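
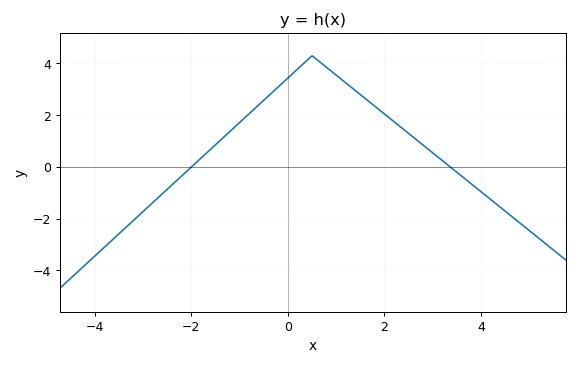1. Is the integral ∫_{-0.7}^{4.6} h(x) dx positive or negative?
positive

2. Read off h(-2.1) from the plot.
-0.176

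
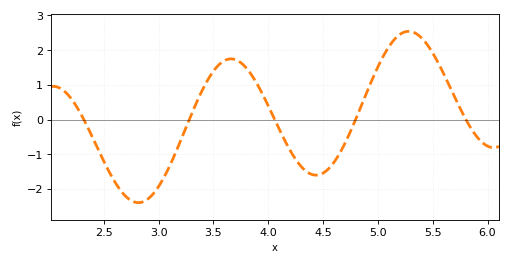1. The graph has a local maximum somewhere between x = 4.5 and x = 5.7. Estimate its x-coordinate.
5.28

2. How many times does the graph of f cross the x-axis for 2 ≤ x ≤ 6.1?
5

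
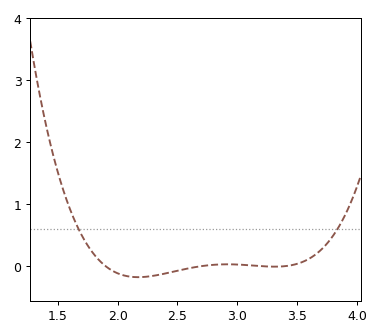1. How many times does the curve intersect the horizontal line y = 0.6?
2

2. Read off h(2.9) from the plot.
0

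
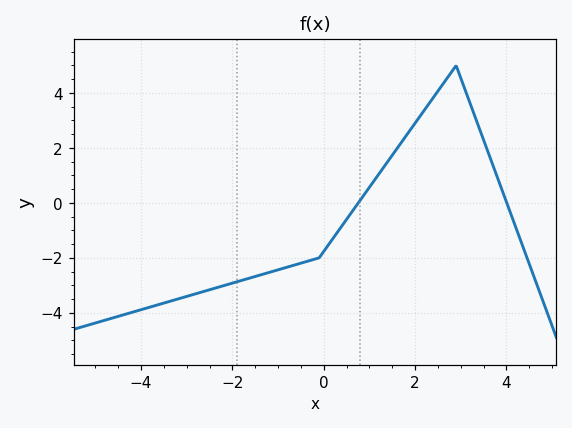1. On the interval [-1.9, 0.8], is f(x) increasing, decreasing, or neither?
increasing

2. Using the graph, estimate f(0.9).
0.4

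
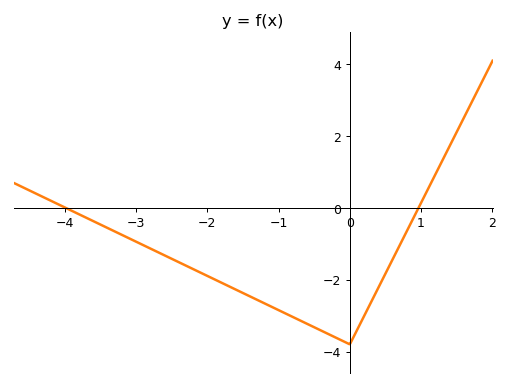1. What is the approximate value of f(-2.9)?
-1.04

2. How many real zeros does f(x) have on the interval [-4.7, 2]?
2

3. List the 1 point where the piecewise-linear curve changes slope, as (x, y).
(0, -3.8)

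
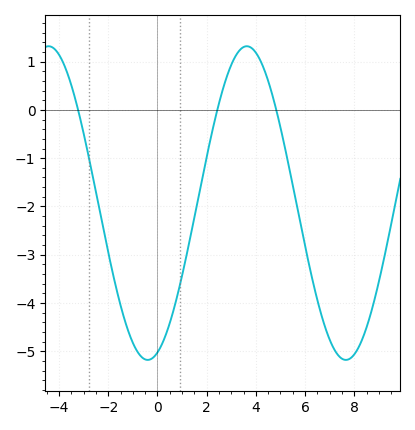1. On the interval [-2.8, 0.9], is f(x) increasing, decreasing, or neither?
neither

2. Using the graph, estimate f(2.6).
0.3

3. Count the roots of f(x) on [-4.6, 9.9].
3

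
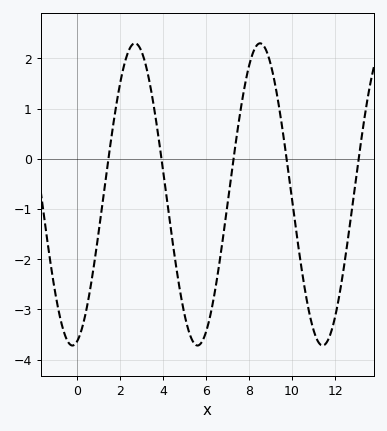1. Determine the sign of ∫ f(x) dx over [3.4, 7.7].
negative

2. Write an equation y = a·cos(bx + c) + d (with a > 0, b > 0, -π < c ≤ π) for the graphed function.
y = 3.01cos(1.1x - 2.9) - 0.71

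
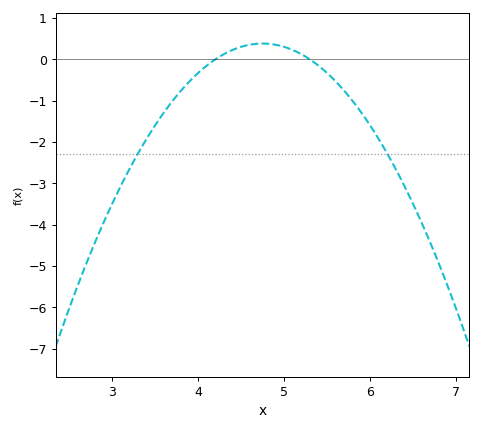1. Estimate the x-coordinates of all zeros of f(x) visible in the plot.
4.2, 5.3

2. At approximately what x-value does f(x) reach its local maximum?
4.8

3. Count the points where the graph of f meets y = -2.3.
2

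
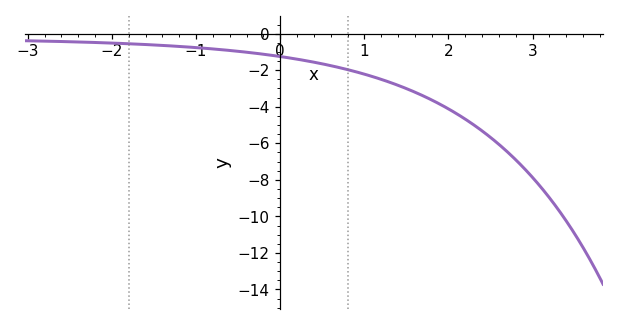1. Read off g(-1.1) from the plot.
-0.729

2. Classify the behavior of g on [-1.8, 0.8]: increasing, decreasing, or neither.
decreasing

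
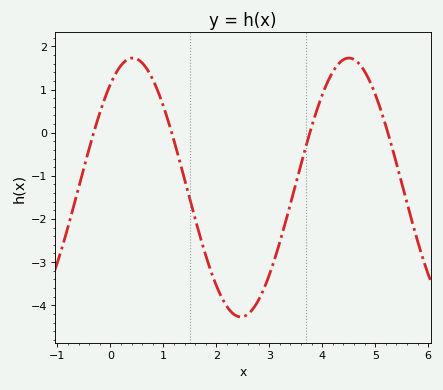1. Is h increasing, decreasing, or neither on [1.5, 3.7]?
neither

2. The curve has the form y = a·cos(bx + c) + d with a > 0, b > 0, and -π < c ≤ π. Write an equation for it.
y = 3cos(1.5x - 0.65) - 1.27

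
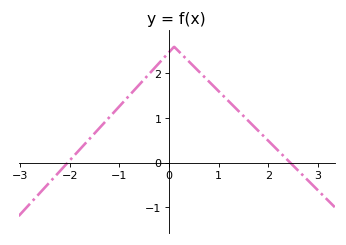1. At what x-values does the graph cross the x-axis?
-2, 2.4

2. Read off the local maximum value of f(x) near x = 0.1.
2.6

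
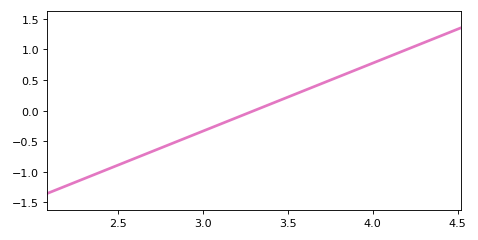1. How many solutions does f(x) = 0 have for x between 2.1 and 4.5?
1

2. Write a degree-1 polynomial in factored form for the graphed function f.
y = 1.11(x - 3.3)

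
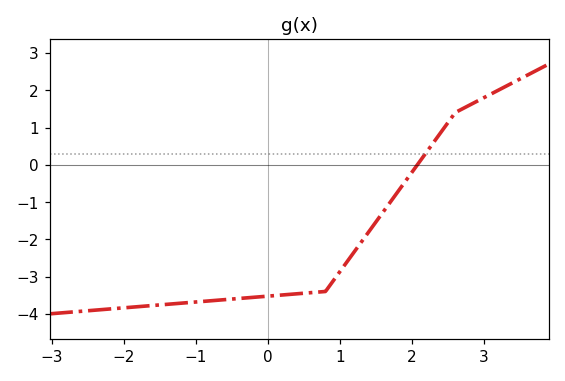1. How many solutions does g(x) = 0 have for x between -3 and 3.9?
1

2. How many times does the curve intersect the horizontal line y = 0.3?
1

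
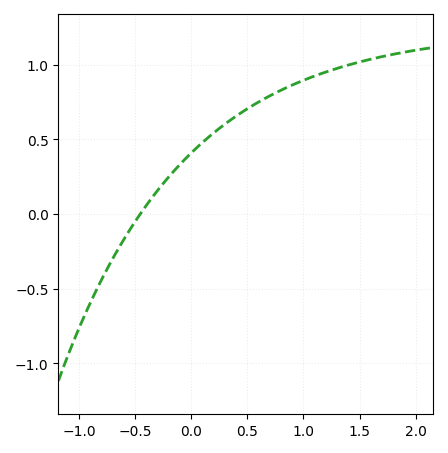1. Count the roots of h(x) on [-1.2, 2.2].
1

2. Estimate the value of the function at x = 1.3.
1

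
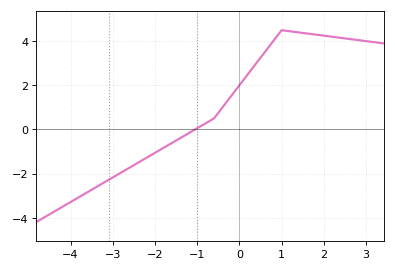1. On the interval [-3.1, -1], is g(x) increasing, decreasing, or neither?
increasing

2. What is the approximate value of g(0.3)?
2.75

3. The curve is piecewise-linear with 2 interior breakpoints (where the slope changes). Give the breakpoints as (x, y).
(-0.6, 0.5); (1, 4.5)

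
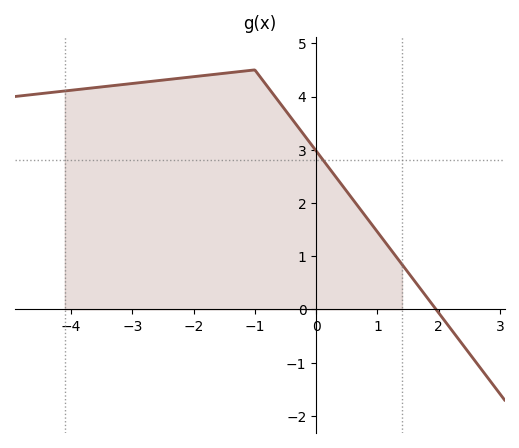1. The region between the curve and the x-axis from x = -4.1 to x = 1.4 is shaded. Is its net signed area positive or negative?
positive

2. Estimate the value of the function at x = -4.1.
4.1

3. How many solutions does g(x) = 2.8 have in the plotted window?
1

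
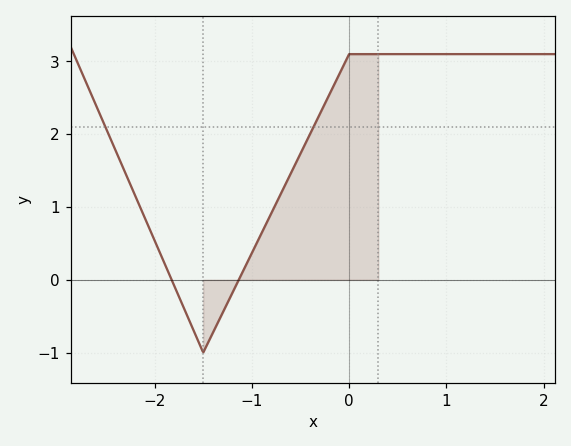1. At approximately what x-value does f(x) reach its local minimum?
-1.5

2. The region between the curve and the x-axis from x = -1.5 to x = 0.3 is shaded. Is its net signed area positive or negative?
positive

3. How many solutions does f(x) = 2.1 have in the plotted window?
2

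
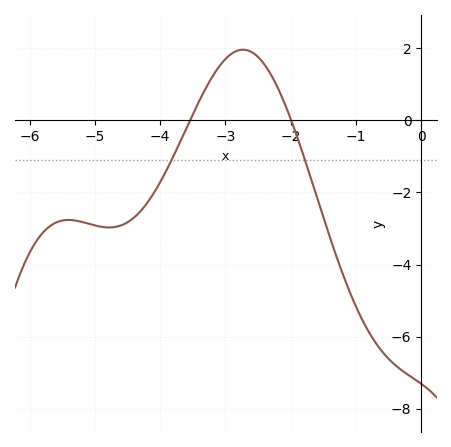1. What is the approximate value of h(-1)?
-5.2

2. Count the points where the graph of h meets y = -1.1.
2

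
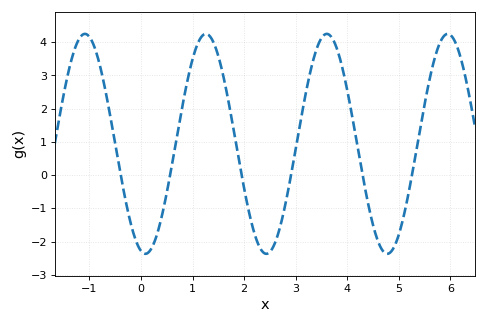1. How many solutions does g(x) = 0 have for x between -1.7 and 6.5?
6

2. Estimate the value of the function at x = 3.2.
2.5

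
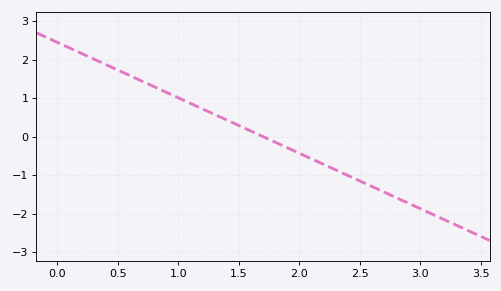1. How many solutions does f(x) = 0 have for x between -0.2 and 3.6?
1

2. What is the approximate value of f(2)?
-0.432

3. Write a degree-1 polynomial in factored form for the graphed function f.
y = -1.44(x - 1.7)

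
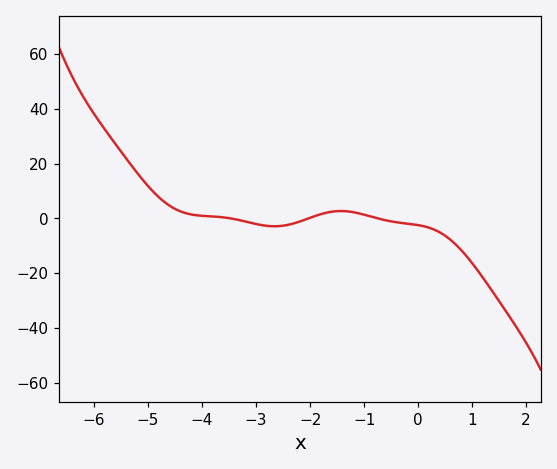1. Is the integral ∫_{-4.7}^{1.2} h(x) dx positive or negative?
negative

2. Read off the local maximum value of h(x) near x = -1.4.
2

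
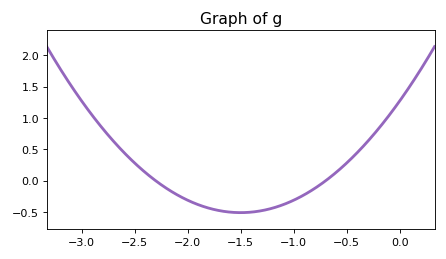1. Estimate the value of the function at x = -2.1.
-0.221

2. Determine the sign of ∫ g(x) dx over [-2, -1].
negative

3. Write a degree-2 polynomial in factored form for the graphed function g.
y = 0.79(x + 2.3)(x + 0.7)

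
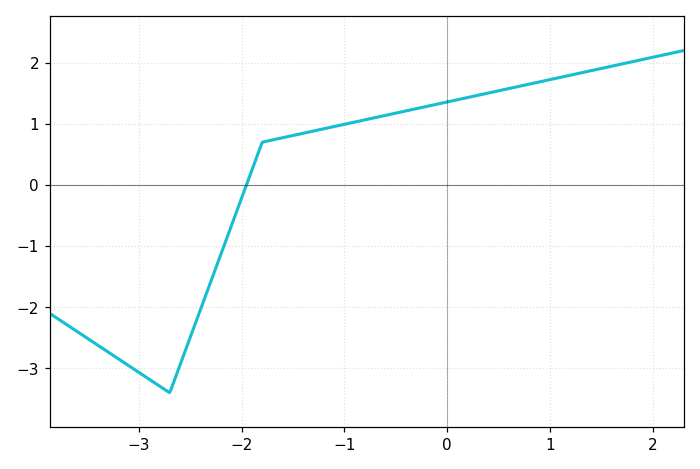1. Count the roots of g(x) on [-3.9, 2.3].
1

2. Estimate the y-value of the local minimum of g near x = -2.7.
-3.4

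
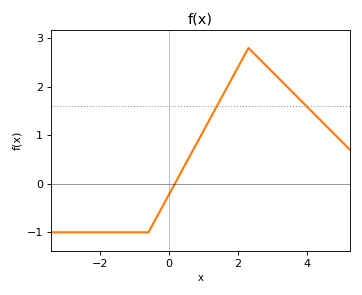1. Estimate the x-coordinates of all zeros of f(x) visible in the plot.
0.163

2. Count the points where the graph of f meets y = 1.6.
2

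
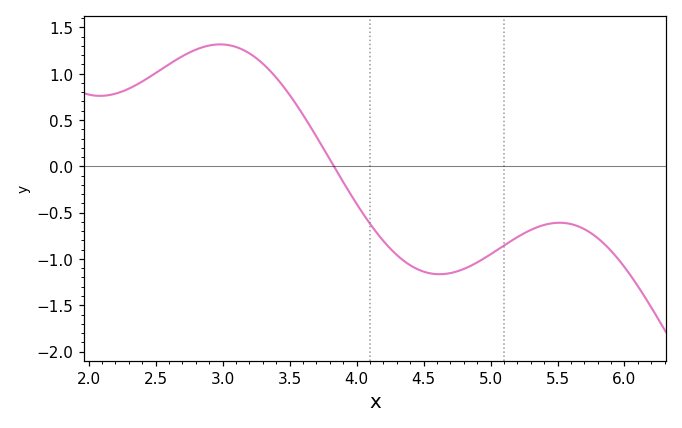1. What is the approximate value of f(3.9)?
-0.169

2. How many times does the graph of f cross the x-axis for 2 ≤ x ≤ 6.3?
1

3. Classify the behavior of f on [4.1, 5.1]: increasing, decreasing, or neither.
neither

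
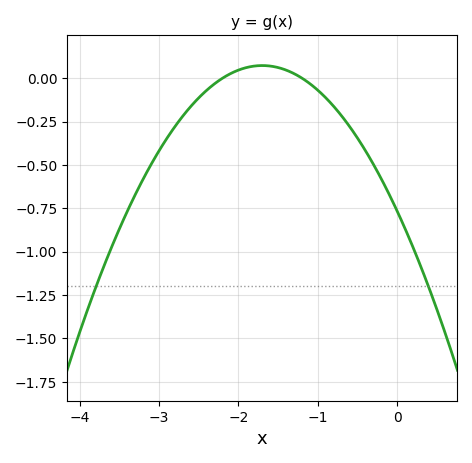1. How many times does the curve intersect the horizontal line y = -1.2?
2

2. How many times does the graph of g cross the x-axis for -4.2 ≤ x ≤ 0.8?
2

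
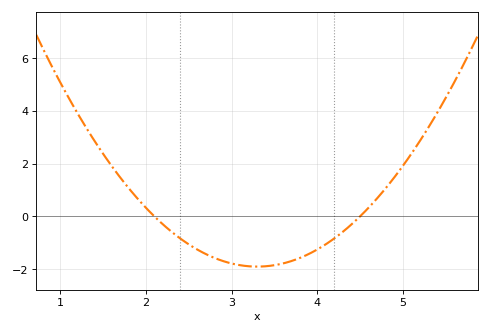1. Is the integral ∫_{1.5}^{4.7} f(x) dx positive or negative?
negative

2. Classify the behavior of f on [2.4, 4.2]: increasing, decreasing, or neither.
neither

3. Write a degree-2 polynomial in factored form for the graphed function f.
y = 1.32(x - 2.1)(x - 4.5)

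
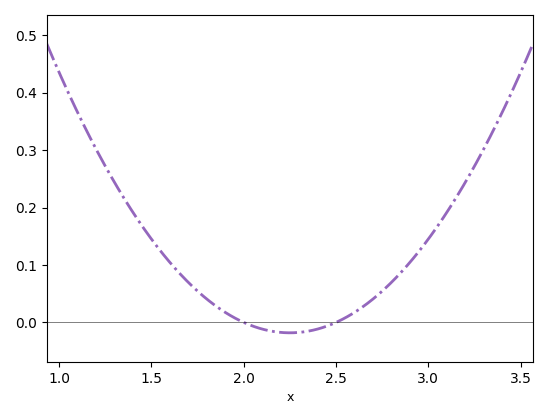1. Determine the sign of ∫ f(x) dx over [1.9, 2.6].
negative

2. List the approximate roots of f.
2, 2.5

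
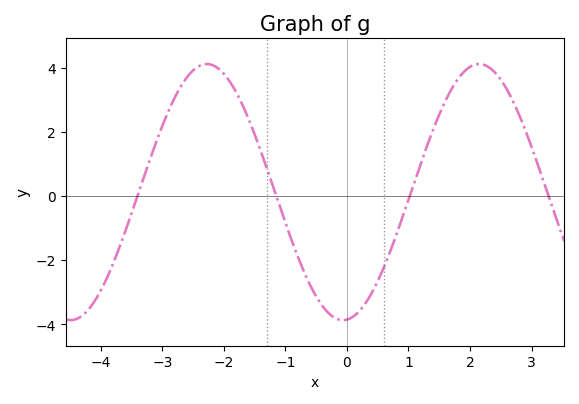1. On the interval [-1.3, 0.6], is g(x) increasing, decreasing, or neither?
neither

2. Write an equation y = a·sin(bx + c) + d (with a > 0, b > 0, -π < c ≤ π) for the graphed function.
y = 3.99sin(1.42x - 1.48) + 0.12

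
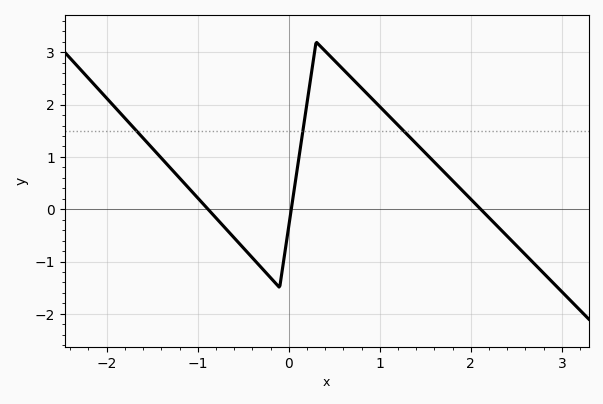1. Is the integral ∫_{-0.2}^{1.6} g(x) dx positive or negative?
positive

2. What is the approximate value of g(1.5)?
1.1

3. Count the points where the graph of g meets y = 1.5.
3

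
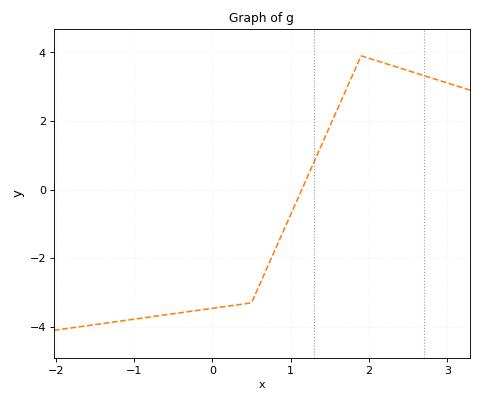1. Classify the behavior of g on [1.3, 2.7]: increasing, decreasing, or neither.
neither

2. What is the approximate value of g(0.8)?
-1.76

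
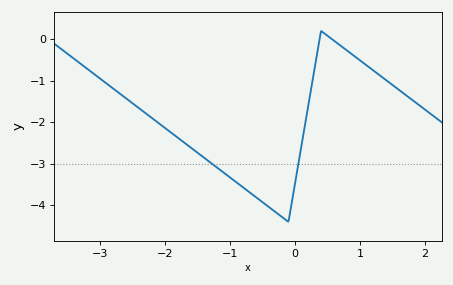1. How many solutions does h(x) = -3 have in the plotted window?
2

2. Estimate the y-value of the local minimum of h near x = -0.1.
-4.4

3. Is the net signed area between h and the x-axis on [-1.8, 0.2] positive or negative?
negative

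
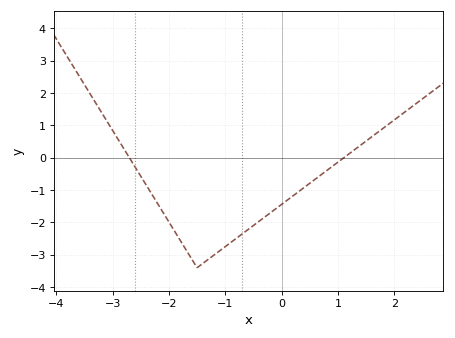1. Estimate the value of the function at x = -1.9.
-2.27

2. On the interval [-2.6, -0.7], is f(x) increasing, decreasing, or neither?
neither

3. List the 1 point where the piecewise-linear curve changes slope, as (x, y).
(-1.5, -3.4)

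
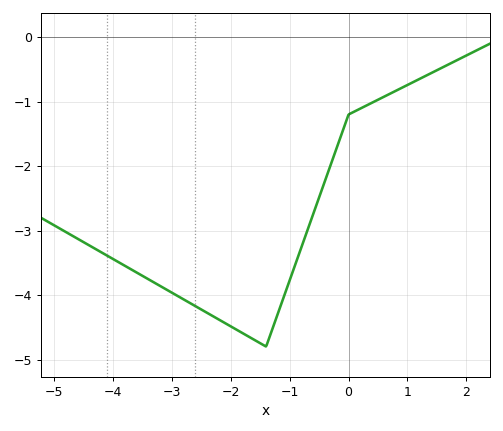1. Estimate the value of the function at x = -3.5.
-3.7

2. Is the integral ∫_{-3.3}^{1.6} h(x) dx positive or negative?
negative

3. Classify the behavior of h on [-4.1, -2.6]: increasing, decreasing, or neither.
decreasing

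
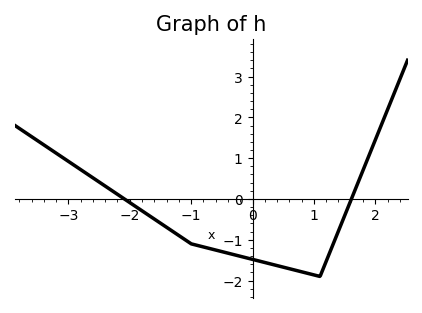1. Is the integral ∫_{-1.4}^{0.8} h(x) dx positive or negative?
negative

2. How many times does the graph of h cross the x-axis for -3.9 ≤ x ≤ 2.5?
2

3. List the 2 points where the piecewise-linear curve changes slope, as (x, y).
(-1, -1.1); (1.1, -1.9)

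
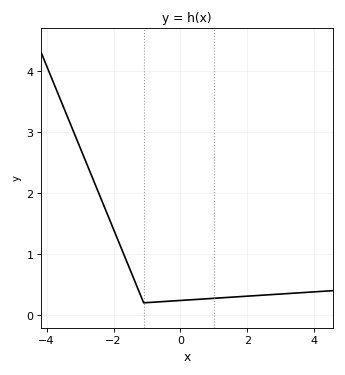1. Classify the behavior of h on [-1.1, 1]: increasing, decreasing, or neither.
increasing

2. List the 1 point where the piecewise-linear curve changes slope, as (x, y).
(-1.1, 0.2)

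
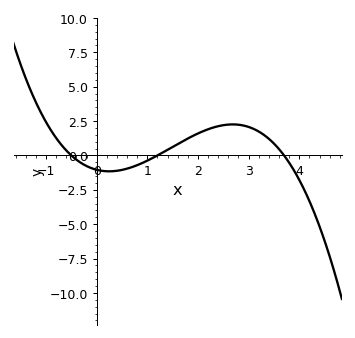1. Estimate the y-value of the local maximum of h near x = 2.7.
2.26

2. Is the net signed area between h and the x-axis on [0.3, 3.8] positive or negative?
positive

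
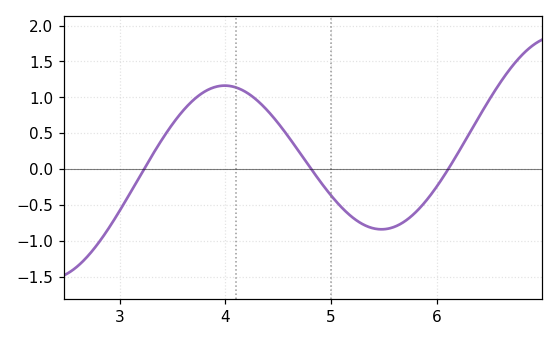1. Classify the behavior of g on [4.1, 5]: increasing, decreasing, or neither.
decreasing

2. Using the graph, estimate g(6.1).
0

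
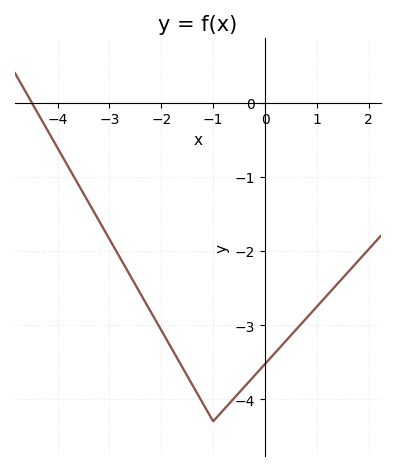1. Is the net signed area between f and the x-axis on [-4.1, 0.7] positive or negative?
negative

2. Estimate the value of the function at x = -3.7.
-0.979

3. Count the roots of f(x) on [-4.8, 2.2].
1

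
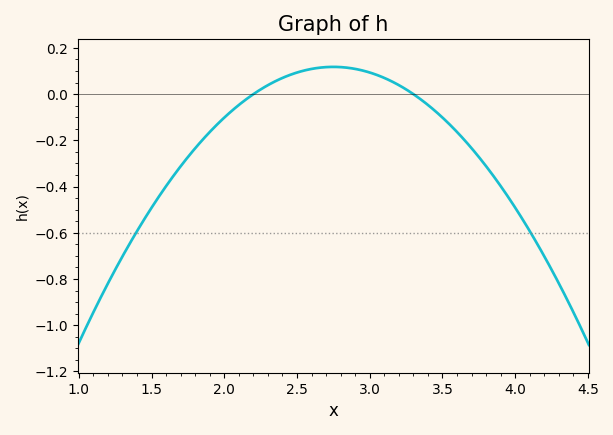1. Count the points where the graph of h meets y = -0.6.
2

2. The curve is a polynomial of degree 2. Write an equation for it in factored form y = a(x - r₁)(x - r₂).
y = -0.39(x - 2.2)(x - 3.3)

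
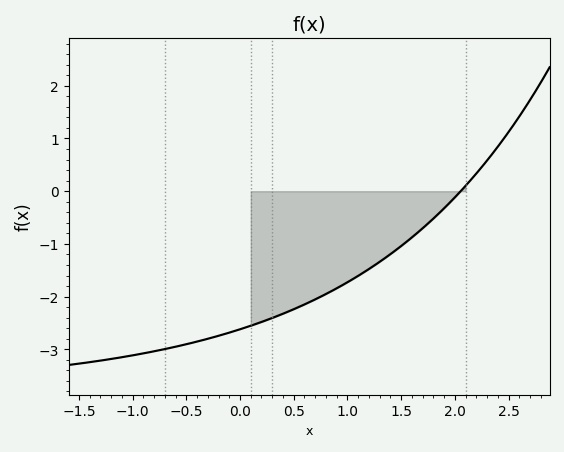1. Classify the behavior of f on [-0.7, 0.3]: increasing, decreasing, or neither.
increasing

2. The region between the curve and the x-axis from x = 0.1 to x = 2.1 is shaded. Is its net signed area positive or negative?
negative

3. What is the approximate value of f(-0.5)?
-2.9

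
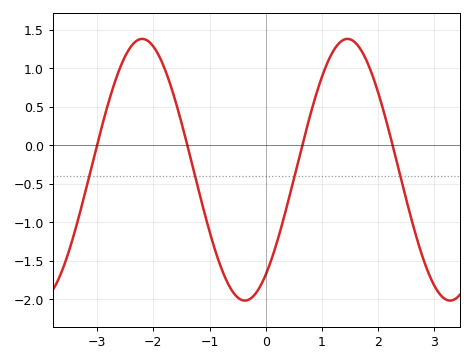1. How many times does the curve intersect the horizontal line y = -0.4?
4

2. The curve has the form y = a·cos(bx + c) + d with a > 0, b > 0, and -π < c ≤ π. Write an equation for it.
y = 1.7cos(1.7x - 2.5) - 0.32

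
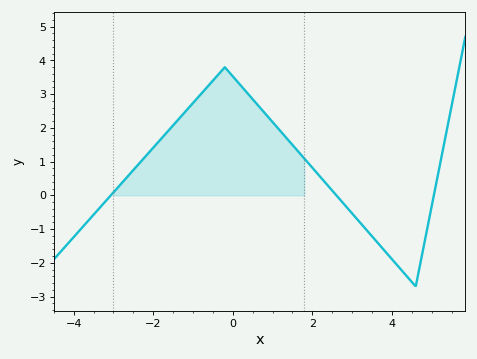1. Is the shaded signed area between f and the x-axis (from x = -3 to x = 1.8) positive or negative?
positive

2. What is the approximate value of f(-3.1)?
-0.043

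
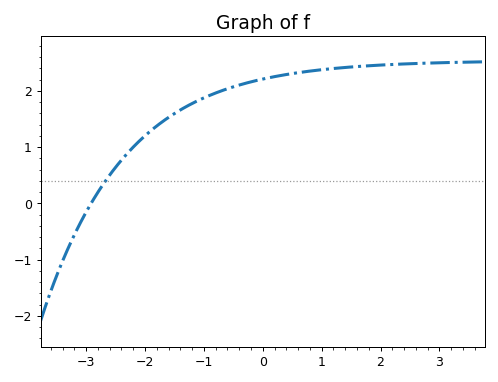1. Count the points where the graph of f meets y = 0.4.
1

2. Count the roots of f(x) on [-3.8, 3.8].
1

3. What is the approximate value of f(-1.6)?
1.5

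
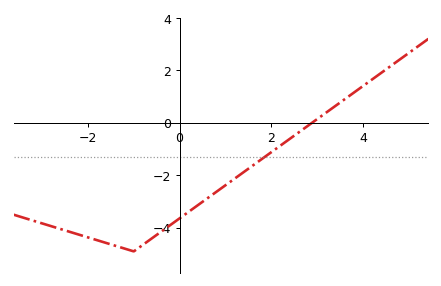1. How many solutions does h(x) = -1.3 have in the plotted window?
1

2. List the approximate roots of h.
2.8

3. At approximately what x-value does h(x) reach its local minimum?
-1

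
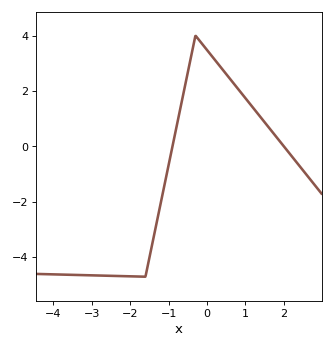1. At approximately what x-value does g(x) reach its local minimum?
-1.6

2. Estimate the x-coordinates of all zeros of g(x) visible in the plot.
-0.898, 2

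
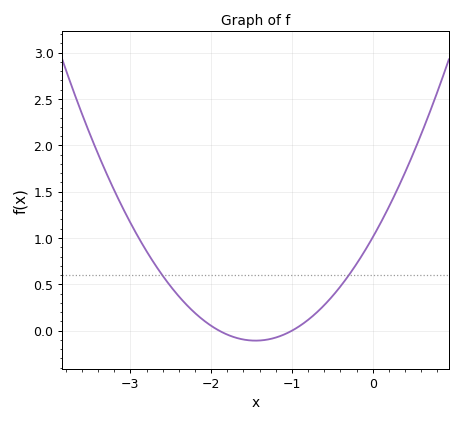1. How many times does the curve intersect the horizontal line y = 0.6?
2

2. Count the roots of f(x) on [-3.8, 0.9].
2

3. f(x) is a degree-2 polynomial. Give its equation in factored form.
y = 0.53(x + 1.9)(x + 1)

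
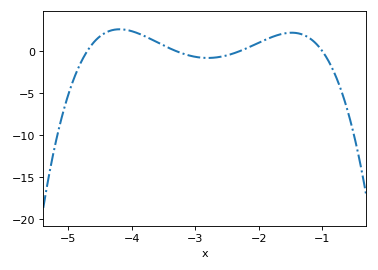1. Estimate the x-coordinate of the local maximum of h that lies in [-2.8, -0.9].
-1.48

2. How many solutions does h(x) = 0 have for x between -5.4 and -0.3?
4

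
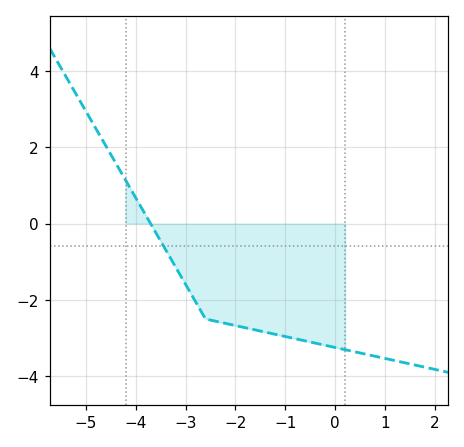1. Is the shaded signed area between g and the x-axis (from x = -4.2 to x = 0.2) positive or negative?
negative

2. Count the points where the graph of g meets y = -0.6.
1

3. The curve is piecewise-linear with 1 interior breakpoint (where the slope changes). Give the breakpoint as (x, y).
(-2.6, -2.5)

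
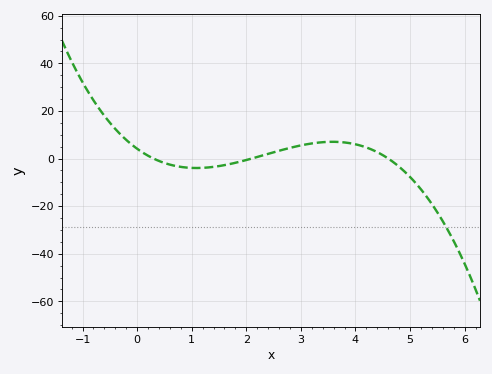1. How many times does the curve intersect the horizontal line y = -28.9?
1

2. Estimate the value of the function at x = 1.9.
-2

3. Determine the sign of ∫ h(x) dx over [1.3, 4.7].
positive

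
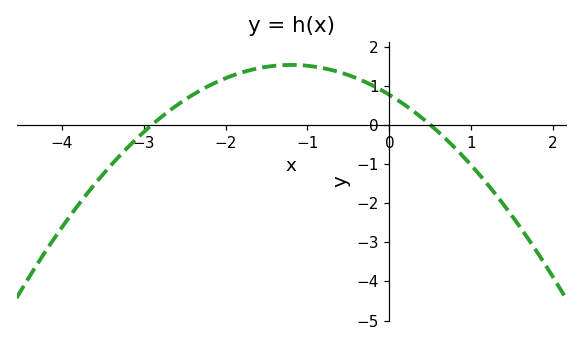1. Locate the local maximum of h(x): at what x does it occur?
-1.2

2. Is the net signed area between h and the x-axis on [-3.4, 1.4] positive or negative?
positive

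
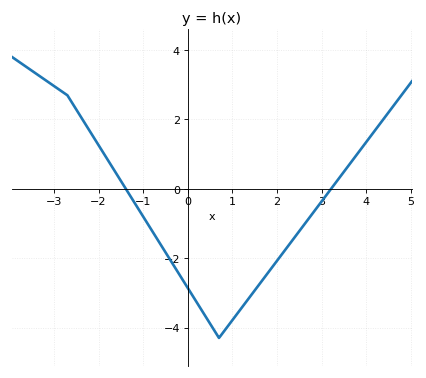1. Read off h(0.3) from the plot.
-3.48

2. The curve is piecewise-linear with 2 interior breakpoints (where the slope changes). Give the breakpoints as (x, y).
(-2.7, 2.7); (0.7, -4.3)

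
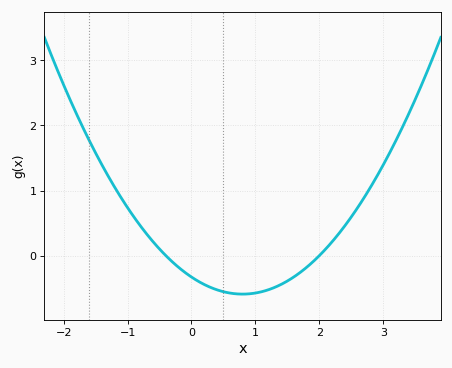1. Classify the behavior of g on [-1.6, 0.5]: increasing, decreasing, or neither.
decreasing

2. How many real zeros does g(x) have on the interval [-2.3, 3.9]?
2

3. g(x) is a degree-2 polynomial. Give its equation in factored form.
y = 0.41(x + 0.4)(x - 2)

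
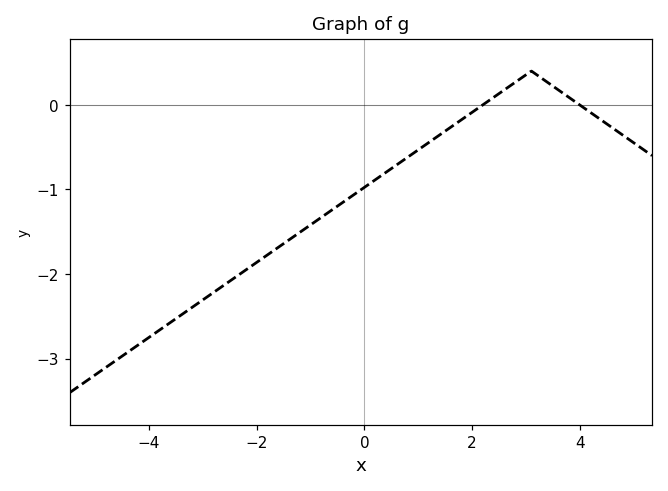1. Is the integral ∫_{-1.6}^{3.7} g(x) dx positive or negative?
negative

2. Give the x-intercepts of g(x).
2.2, 4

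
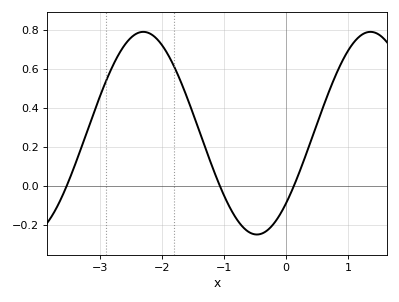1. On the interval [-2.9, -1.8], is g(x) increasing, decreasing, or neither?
neither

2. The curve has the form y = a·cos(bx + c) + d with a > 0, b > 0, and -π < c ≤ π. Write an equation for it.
y = 0.52cos(1.72x - 2.33) + 0.27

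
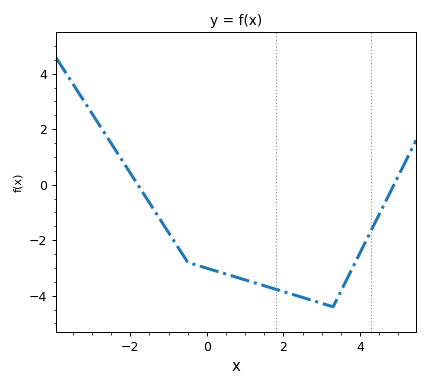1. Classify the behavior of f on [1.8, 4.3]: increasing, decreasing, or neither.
neither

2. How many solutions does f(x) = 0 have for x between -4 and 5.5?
2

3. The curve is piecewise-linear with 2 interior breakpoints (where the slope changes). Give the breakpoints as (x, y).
(-0.5, -2.8); (3.3, -4.4)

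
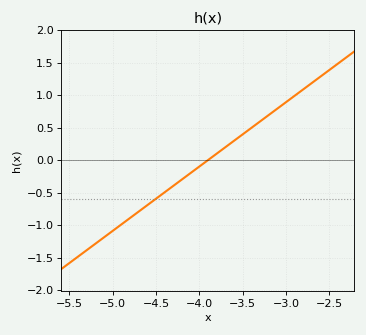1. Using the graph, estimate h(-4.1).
-0.198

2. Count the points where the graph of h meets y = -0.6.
1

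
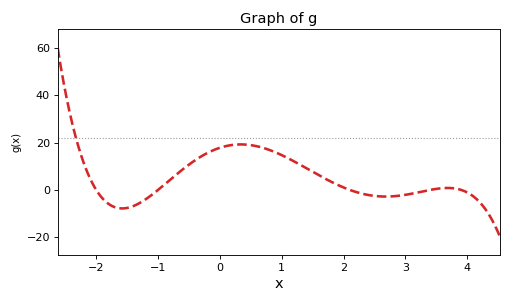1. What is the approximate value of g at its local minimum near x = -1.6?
-8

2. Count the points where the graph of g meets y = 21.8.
1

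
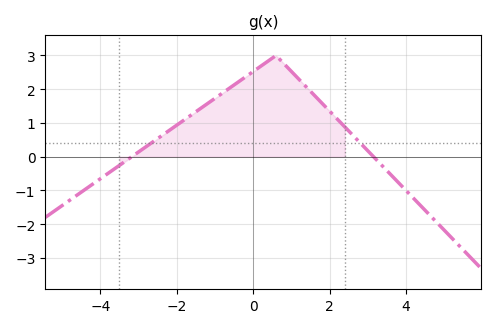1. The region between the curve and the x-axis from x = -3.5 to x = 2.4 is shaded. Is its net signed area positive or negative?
positive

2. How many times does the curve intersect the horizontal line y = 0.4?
2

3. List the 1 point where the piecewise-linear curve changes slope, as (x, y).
(0.6, 3)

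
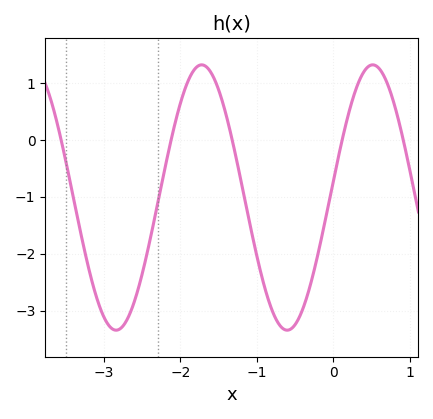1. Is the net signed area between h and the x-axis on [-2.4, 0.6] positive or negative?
negative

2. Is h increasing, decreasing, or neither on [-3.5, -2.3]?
neither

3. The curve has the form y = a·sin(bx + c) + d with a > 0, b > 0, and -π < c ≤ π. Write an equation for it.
y = 2.33sin(2.8x + 0.13) - 1.01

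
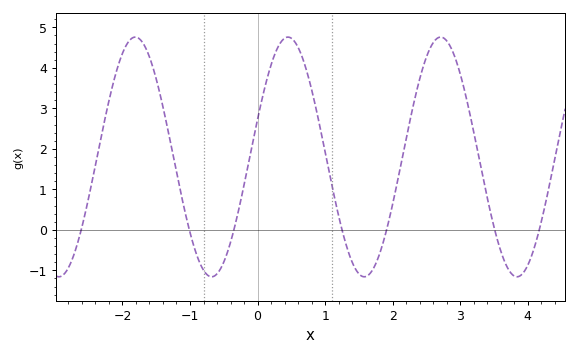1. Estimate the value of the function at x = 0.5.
4.73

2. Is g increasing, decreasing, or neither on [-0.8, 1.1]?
neither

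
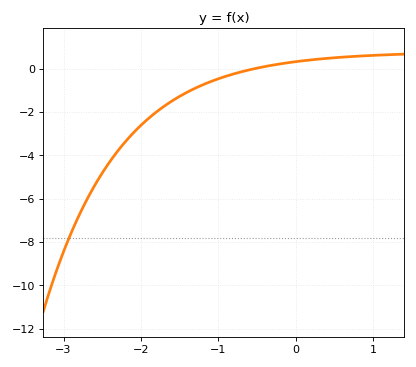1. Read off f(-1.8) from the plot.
-1.99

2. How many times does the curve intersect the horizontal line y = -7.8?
1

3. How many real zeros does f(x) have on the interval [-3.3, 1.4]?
1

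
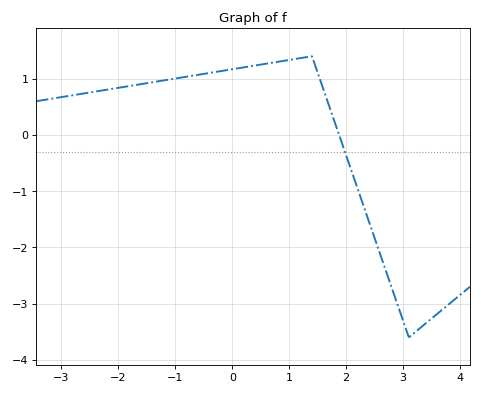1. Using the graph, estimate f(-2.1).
0.822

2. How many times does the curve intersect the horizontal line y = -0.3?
1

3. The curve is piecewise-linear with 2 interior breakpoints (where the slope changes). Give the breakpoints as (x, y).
(1.4, 1.4); (3.1, -3.6)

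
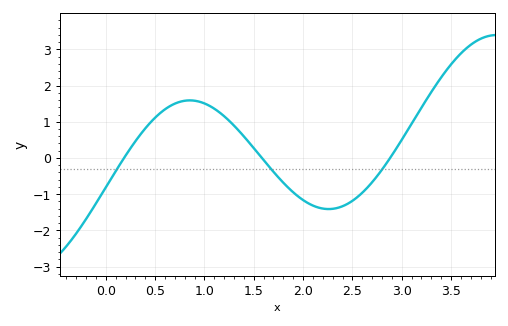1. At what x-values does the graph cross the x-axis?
0.185, 1.58, 2.88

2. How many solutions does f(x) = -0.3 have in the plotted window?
3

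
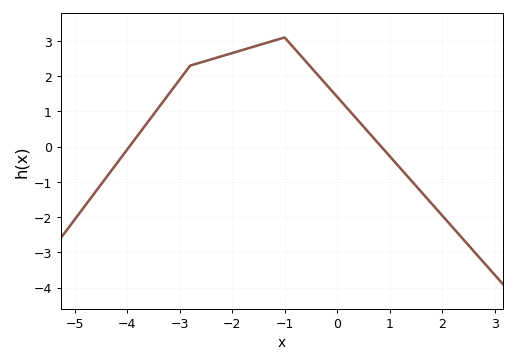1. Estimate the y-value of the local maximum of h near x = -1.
3.1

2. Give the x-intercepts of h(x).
-4, 0.8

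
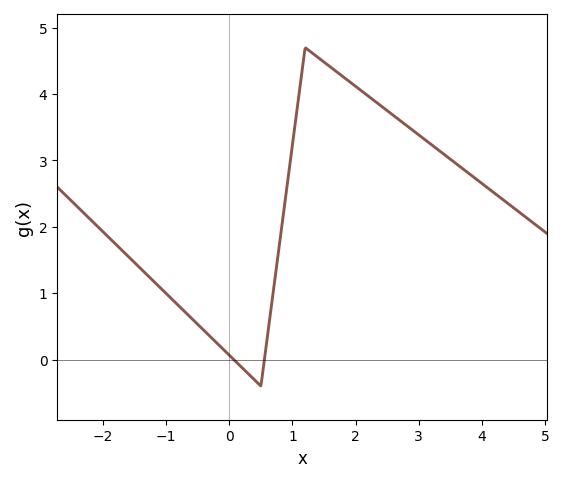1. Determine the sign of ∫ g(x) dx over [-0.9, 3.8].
positive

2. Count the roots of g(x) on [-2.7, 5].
2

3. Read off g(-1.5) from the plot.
1.5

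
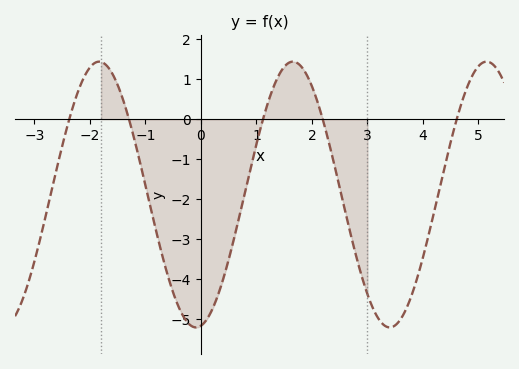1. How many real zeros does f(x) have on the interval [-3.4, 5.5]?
5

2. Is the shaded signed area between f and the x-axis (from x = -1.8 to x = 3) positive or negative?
negative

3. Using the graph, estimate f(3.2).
-4.99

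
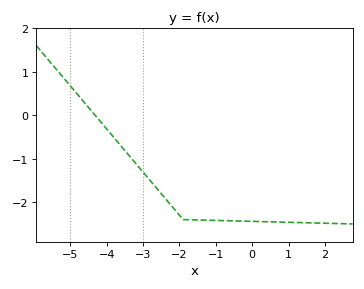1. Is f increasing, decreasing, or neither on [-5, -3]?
decreasing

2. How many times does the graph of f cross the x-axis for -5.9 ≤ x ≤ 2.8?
1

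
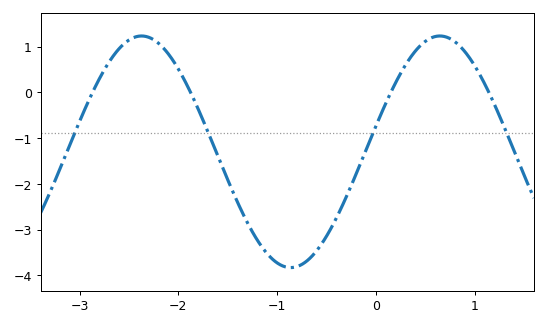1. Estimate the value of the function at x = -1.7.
-0.9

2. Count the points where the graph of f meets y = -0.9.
4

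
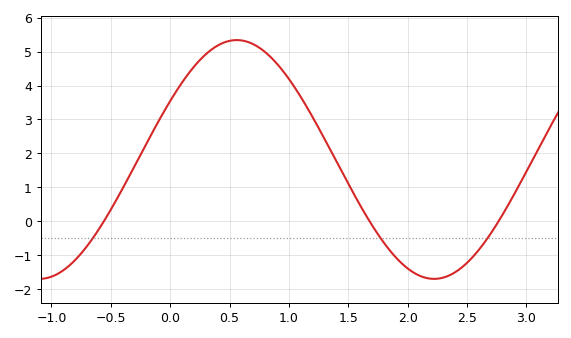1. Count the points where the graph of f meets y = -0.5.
3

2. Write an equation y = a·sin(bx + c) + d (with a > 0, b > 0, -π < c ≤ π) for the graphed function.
y = 3.52sin(1.89x + 0.512) + 1.82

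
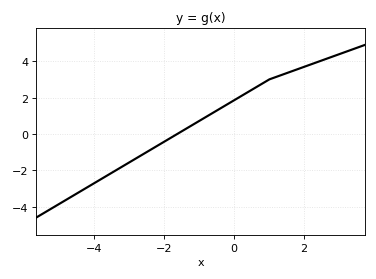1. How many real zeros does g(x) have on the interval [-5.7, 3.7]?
1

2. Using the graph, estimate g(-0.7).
1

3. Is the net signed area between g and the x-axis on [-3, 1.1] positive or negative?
positive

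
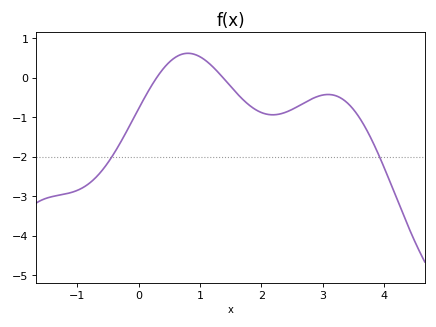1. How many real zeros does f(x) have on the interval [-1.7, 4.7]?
2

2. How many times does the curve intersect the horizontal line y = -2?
2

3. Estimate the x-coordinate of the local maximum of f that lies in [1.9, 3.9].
3.1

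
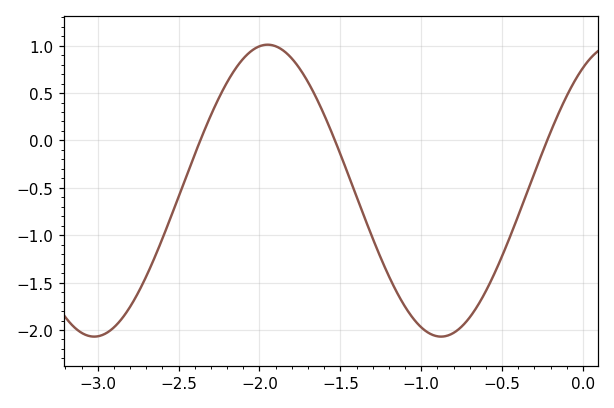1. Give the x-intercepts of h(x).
-2.35, -1.55, -0.2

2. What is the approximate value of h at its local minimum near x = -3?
-2.05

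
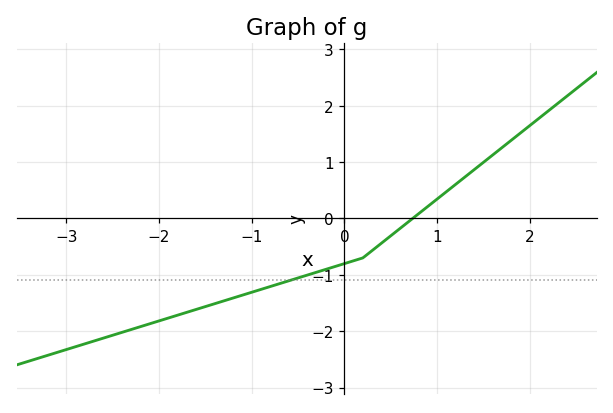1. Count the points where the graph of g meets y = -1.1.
1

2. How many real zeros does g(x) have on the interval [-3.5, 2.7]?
1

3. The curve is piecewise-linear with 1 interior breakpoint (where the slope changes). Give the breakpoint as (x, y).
(0.2, -0.7)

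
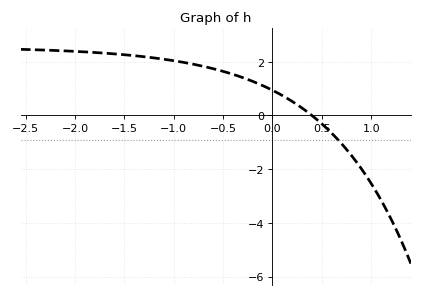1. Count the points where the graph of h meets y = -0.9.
1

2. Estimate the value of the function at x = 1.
-2.53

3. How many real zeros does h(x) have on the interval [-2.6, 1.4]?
1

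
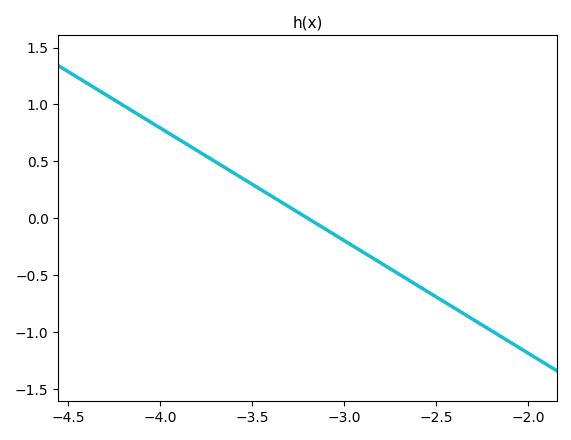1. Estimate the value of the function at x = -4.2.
0.99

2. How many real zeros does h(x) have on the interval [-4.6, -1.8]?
1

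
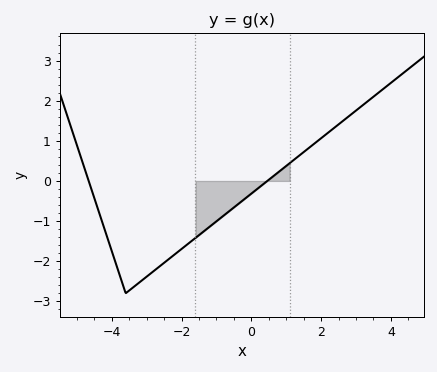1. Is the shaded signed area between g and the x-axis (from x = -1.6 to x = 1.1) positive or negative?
negative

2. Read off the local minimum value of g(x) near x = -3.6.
-2.8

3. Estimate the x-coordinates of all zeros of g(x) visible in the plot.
-4.66, 0.457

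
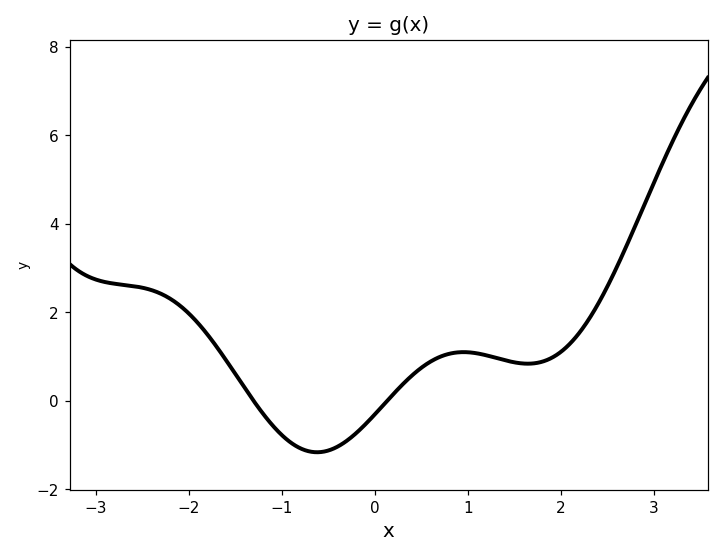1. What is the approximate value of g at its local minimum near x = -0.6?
-1.2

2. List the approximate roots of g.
-1.3, 0.1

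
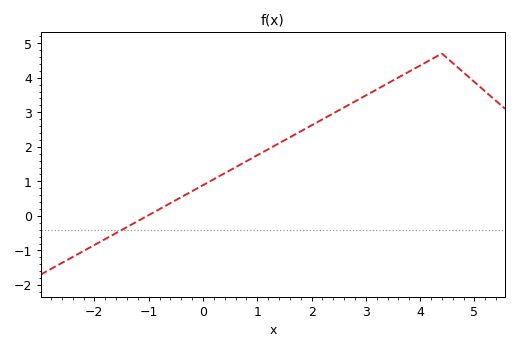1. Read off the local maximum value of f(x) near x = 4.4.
4.7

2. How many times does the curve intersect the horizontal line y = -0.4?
1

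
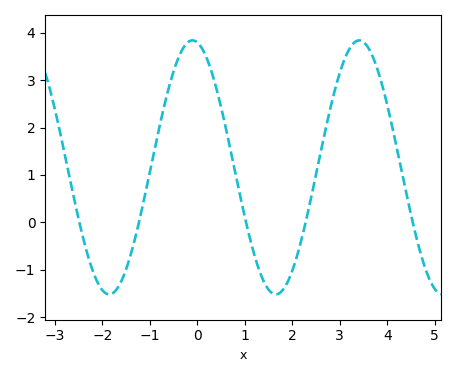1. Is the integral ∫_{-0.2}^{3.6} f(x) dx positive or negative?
positive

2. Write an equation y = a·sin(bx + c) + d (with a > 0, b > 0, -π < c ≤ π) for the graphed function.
y = 2.68sin(1.8x + 1.8) + 1.16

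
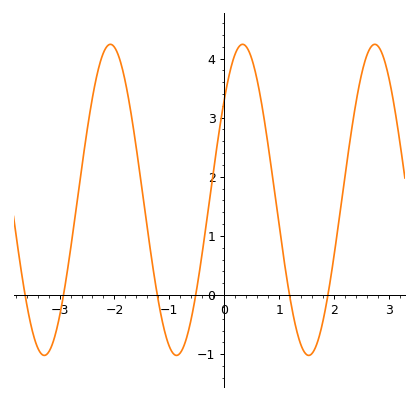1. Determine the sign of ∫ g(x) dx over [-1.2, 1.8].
positive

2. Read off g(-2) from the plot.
4.2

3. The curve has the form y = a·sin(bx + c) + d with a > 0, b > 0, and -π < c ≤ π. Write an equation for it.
y = 2.63sin(2.6x + 0.7) + 1.61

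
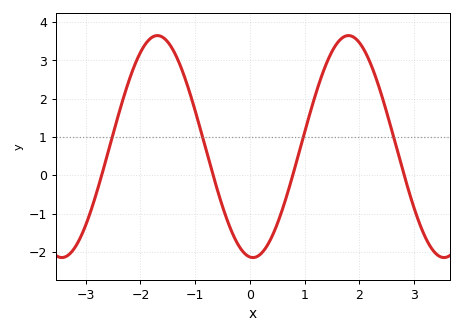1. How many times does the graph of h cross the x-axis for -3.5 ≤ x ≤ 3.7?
4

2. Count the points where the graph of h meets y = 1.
4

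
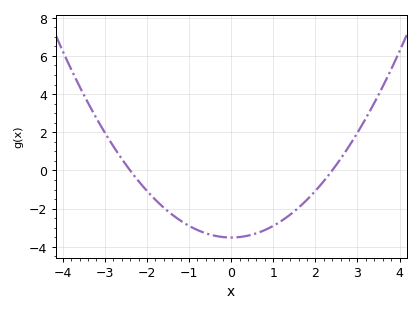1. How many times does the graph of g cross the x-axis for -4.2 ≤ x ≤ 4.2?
2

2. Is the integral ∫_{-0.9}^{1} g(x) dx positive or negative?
negative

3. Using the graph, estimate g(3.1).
2.4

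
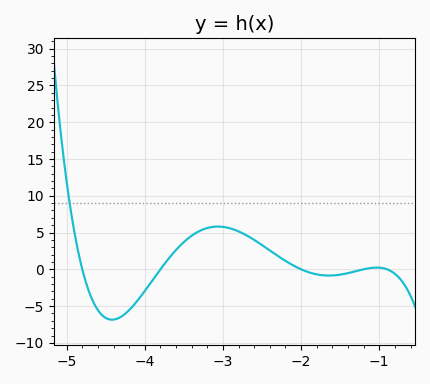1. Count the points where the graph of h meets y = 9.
1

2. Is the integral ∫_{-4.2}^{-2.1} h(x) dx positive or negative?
positive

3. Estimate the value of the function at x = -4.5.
-6.5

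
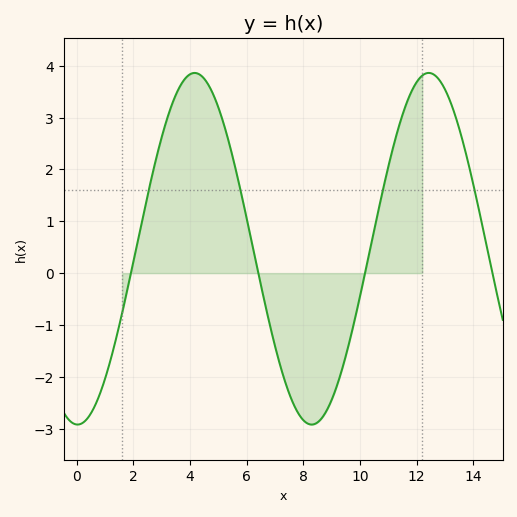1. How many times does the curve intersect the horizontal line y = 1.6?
4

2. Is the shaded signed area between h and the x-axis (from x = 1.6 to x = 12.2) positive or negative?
positive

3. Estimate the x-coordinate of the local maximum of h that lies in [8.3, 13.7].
12.4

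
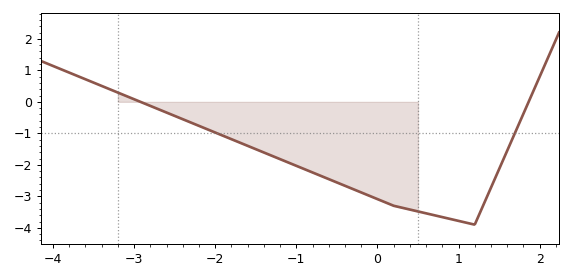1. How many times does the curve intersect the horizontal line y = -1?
2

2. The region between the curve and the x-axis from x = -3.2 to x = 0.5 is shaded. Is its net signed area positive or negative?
negative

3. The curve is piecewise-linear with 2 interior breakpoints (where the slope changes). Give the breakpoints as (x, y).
(0.2, -3.3); (1.2, -3.9)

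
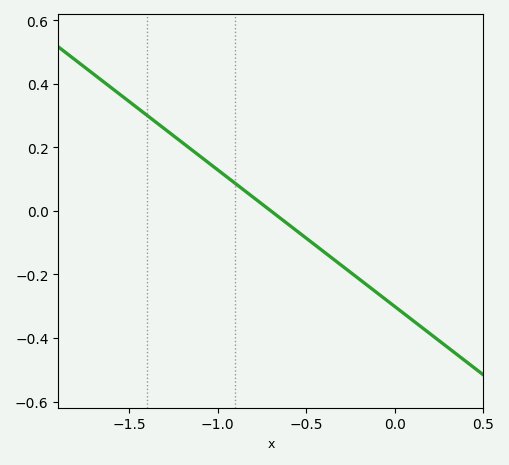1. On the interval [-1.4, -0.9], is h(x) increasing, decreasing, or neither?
decreasing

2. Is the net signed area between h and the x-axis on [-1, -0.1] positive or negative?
negative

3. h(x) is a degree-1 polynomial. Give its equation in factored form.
y = -0.43(x + 0.7)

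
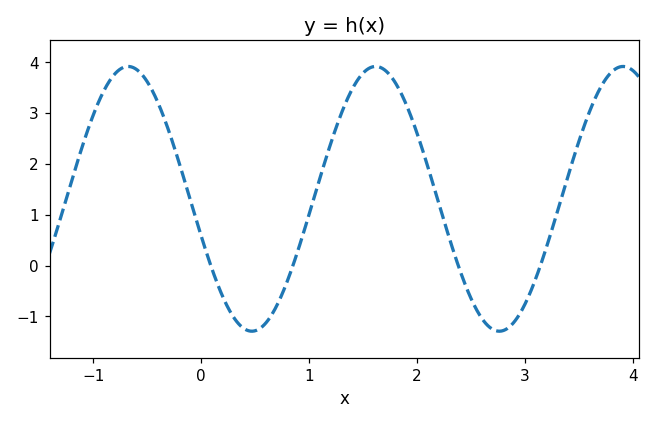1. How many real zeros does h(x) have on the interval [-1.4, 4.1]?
4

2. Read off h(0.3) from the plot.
-1.01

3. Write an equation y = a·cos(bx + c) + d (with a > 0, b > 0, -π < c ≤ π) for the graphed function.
y = 2.6cos(2.74x + 1.85) + 1.31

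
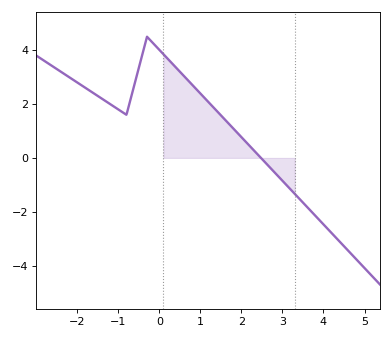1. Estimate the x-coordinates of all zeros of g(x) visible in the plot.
2.48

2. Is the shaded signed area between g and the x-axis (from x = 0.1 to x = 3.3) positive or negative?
positive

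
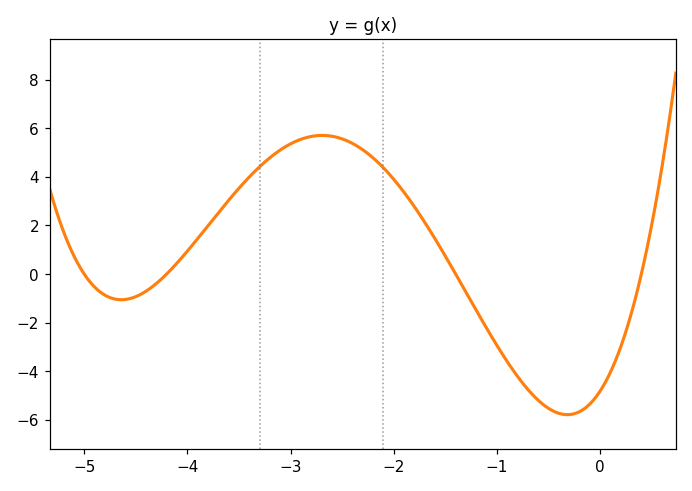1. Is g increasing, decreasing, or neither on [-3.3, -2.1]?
neither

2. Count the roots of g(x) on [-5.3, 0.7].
4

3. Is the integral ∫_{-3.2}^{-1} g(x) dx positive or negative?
positive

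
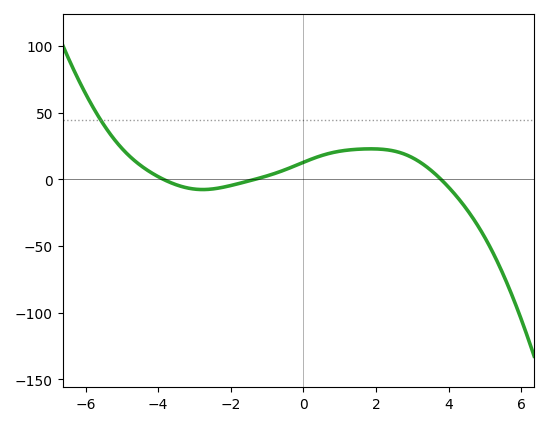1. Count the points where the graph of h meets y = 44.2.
1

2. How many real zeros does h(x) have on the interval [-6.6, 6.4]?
3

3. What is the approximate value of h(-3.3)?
-5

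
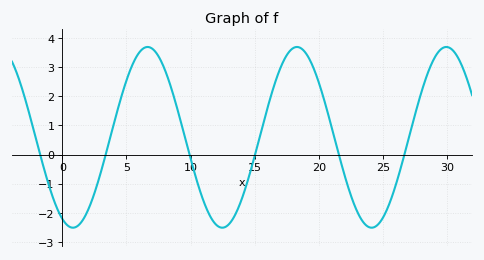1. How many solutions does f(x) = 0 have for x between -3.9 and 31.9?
6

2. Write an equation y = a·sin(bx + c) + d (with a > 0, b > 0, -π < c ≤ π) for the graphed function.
y = 3.1sin(0.54x - 2.02) + 0.59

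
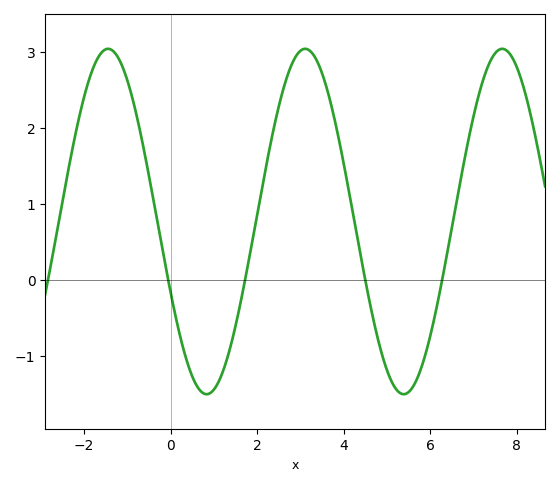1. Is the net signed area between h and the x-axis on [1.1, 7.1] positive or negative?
positive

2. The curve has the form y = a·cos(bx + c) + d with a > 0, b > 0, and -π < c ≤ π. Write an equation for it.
y = 2.27cos(1.4x + 2) + 0.77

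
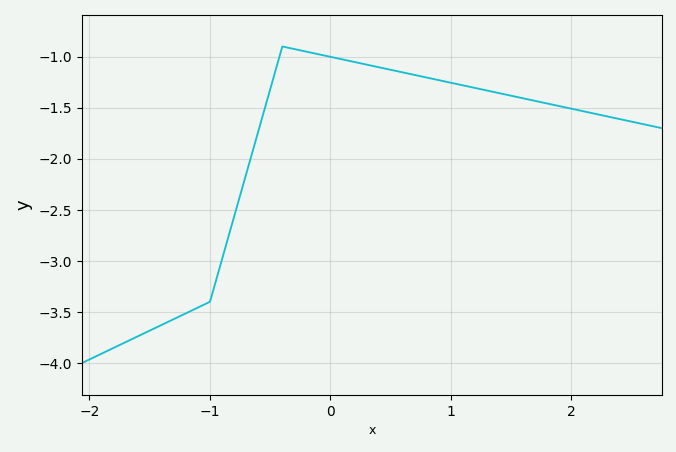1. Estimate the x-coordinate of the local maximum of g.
-0.4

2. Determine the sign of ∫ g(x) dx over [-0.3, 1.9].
negative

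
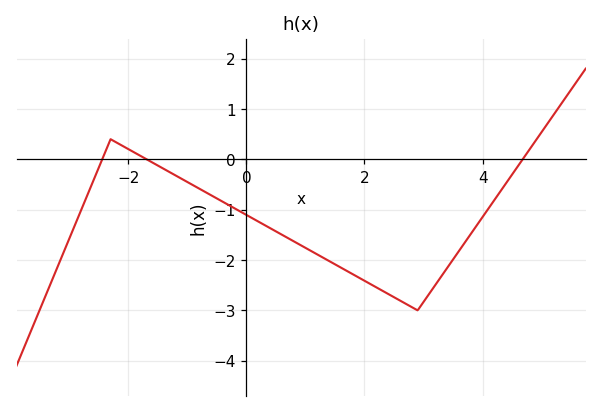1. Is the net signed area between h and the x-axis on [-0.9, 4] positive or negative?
negative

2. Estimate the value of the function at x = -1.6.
-0.1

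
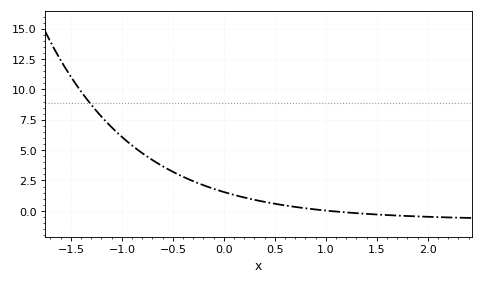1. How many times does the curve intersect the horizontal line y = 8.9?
1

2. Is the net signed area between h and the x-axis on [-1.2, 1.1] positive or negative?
positive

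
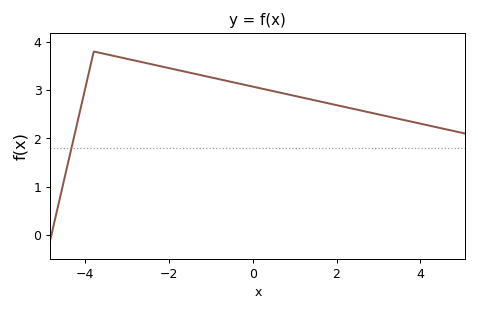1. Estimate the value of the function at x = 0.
3.1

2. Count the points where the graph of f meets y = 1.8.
1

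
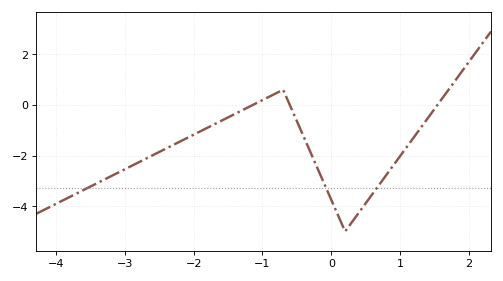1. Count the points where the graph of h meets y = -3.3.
3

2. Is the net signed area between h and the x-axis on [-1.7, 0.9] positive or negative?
negative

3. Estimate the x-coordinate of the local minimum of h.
0.2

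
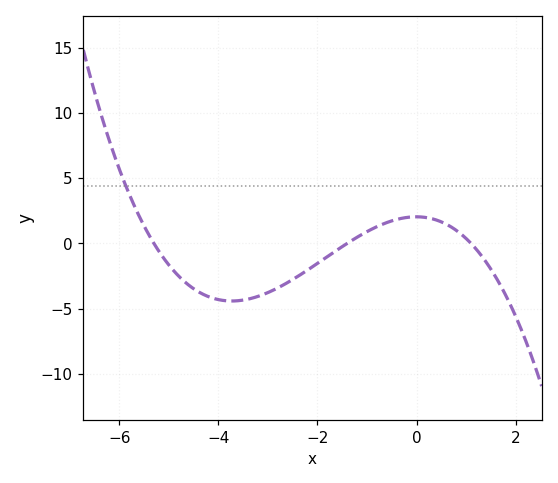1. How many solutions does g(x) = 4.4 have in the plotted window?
1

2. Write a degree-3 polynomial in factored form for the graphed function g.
y = -0.25(x + 5.3)(x + 1.4)(x - 1.1)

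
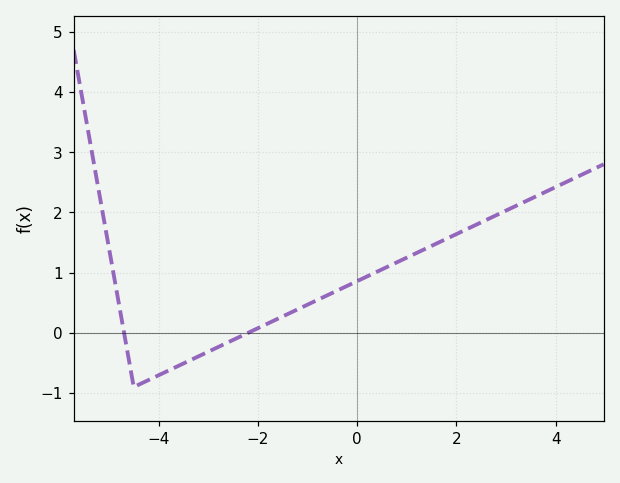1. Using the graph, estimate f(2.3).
1.8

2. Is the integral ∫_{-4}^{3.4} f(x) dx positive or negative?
positive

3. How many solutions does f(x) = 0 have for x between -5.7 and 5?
2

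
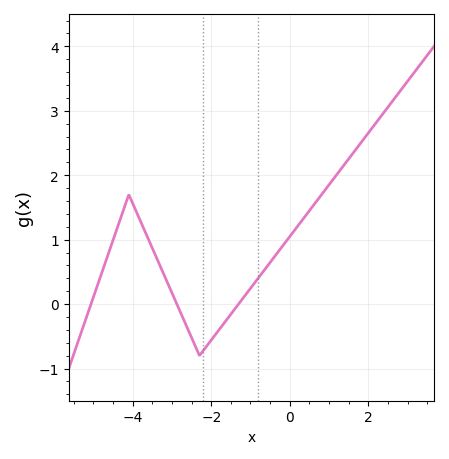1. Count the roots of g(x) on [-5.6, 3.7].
3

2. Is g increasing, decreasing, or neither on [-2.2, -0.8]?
increasing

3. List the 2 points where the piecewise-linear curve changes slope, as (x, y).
(-4.1, 1.7); (-2.3, -0.8)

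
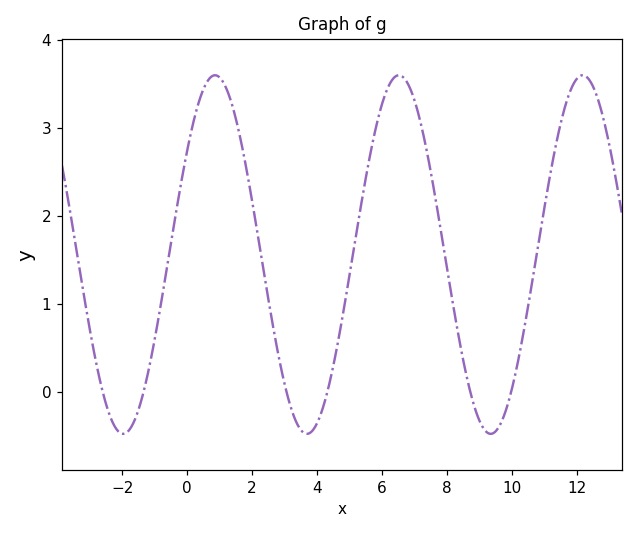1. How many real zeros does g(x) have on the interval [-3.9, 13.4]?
6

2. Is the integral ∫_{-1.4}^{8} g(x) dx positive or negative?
positive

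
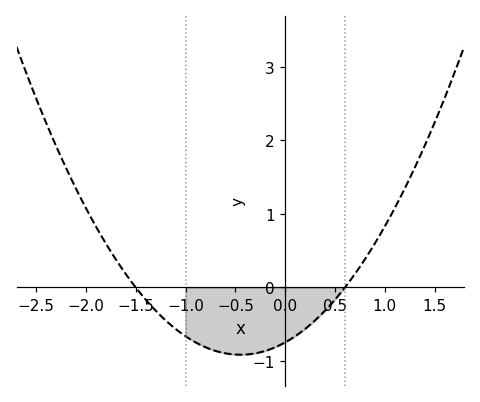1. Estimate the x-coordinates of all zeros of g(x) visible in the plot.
-1.5, 0.6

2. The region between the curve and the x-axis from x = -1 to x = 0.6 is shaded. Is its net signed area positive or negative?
negative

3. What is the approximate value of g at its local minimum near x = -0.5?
-0.9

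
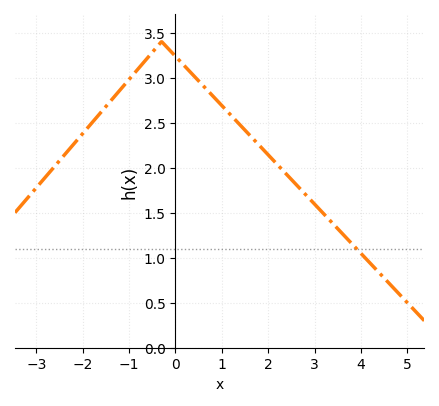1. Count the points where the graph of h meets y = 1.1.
1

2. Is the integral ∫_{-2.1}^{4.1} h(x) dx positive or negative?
positive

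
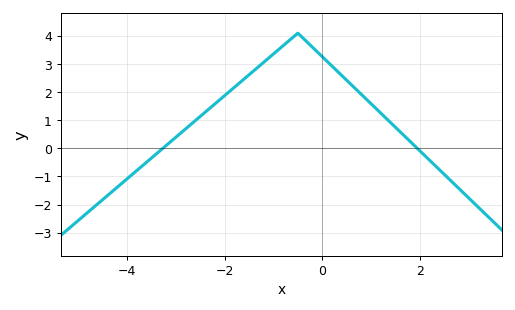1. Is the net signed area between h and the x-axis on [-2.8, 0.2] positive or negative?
positive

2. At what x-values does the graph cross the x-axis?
-3.2, 2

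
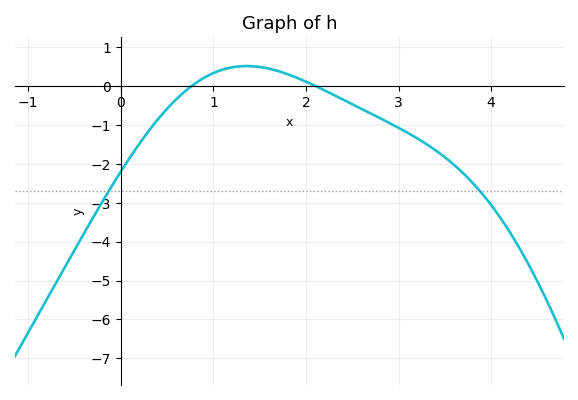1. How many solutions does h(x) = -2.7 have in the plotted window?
2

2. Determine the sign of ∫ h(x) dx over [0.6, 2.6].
positive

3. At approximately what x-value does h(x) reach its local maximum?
1.36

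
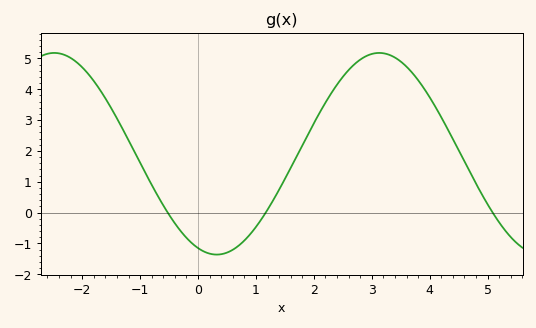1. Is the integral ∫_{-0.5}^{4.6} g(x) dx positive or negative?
positive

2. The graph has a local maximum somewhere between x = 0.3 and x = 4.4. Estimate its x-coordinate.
3.2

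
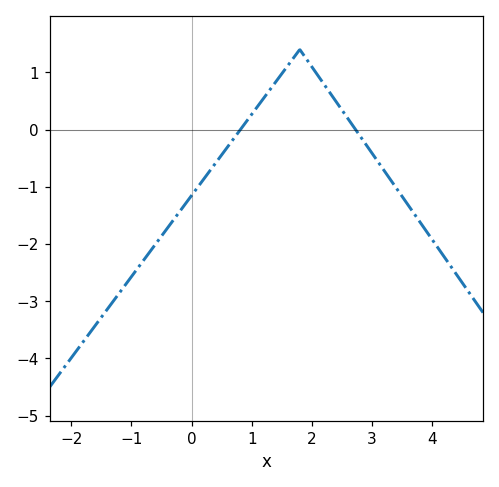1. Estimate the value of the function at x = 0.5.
-0.4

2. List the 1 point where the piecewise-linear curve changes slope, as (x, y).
(1.8, 1.4)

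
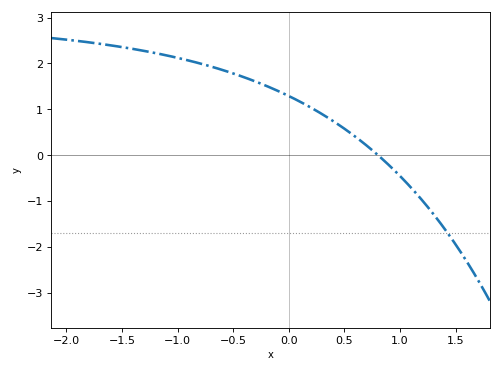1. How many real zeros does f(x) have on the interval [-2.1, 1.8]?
1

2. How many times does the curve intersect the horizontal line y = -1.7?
1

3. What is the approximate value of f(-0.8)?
2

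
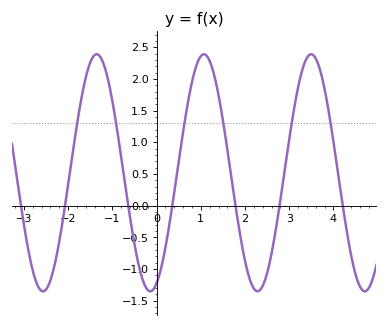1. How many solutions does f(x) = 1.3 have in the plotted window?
6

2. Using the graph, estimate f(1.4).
1.75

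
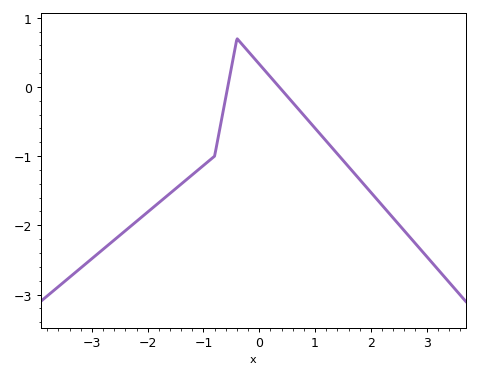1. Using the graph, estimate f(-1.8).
-1.7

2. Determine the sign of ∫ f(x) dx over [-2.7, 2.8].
negative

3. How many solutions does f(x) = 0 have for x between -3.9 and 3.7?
2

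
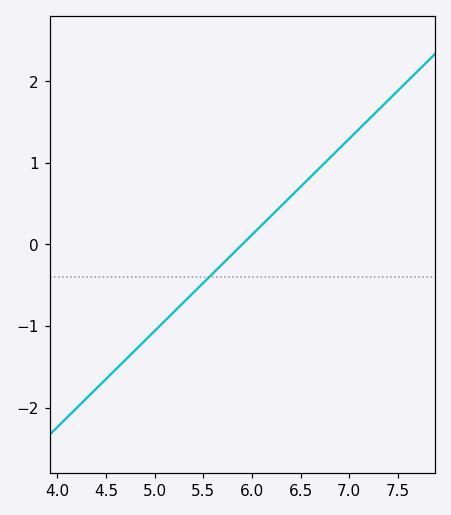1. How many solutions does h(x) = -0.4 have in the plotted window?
1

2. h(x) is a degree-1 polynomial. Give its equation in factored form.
y = 1.18(x - 5.9)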